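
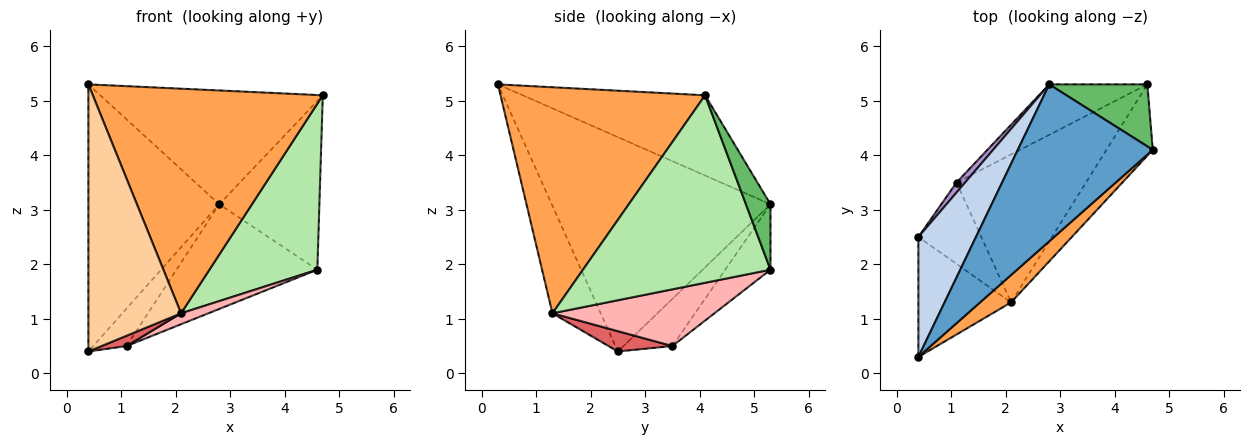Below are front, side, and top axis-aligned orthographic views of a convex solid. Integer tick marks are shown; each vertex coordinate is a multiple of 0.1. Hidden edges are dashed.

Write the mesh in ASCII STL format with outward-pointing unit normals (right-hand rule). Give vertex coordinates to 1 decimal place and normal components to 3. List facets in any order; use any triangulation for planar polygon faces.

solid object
 facet normal -0.434 0.529 0.729
  outer loop
   vertex 2.8 5.3 3.1
   vertex 0.4 0.3 5.3
   vertex 4.7 4.1 5.1
  endloop
 endfacet
 facet normal -0.836 0.500 0.225
  outer loop
   vertex 0.4 2.5 0.4
   vertex 0.4 0.3 5.3
   vertex 2.8 5.3 3.1
  endloop
 endfacet
 facet normal 0.662 -0.744 0.091
  outer loop
   vertex 2.1 1.3 1.1
   vertex 4.7 4.1 5.1
   vertex 0.4 0.3 5.3
  endloop
 endfacet
 facet normal -0.429 -0.824 -0.370
  outer loop
   vertex 2.1 1.3 1.1
   vertex 0.4 0.3 5.3
   vertex 0.4 2.5 0.4
  endloop
 endfacet
 facet normal 0.224 0.915 0.336
  outer loop
   vertex 4.6 5.3 1.9
   vertex 2.8 5.3 3.1
   vertex 4.7 4.1 5.1
  endloop
 endfacet
 facet normal 0.847 -0.488 -0.209
  outer loop
   vertex 4.6 5.3 1.9
   vertex 4.7 4.1 5.1
   vertex 2.1 1.3 1.1
  endloop
 endfacet
 facet normal 0.305 -0.119 -0.945
  outer loop
   vertex 1.1 3.5 0.5
   vertex 2.1 1.3 1.1
   vertex 0.4 2.5 0.4
  endloop
 endfacet
 facet normal 0.400 -0.067 -0.914
  outer loop
   vertex 1.1 3.5 0.5
   vertex 4.6 5.3 1.9
   vertex 2.1 1.3 1.1
  endloop
 endfacet
 facet normal -0.817 0.557 0.149
  outer loop
   vertex 1.1 3.5 0.5
   vertex 0.4 2.5 0.4
   vertex 2.8 5.3 3.1
  endloop
 endfacet
 facet normal -0.278 0.865 -0.417
  outer loop
   vertex 1.1 3.5 0.5
   vertex 2.8 5.3 3.1
   vertex 4.6 5.3 1.9
  endloop
 endfacet
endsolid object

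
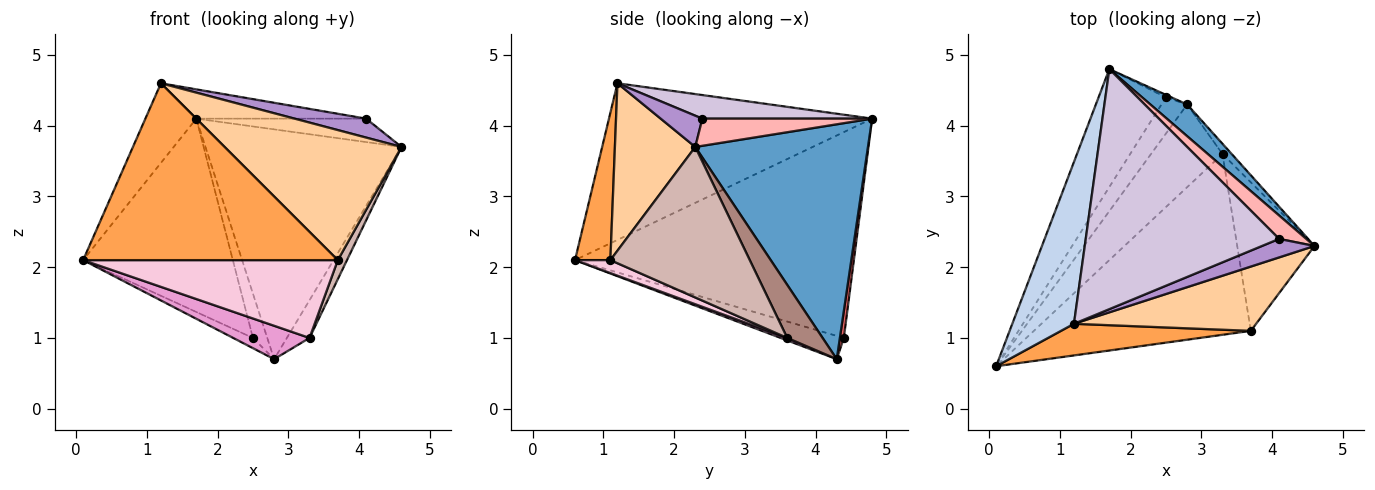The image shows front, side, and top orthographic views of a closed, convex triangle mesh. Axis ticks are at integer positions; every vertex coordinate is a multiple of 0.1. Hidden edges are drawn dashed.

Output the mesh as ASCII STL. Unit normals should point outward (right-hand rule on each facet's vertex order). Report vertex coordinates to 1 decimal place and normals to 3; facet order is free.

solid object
 facet normal 0.658 0.746 0.103
  outer loop
   vertex 2.8 4.3 0.7
   vertex 1.7 4.8 4.1
   vertex 4.6 2.3 3.7
  endloop
 endfacet
 facet normal -0.916 0.177 0.360
  outer loop
   vertex 1.2 1.2 4.6
   vertex 1.7 4.8 4.1
   vertex 0.1 0.6 2.1
  endloop
 endfacet
 facet normal 0.135 -0.975 0.174
  outer loop
   vertex 3.7 1.1 2.1
   vertex 1.2 1.2 4.6
   vertex 0.1 0.6 2.1
  endloop
 endfacet
 facet normal 0.377 -0.830 0.410
  outer loop
   vertex 3.7 1.1 2.1
   vertex 4.6 2.3 3.7
   vertex 1.2 1.2 4.6
  endloop
 endfacet
 facet normal -0.847 0.454 -0.277
  outer loop
   vertex 2.5 4.4 1.0
   vertex 0.1 0.6 2.1
   vertex 1.7 4.8 4.1
  endloop
 endfacet
 facet normal -0.657 0.205 -0.725
  outer loop
   vertex 2.5 4.4 1.0
   vertex 2.8 4.3 0.7
   vertex 0.1 0.6 2.1
  endloop
 endfacet
 facet normal 0.265 0.963 -0.056
  outer loop
   vertex 2.5 4.4 1.0
   vertex 1.7 4.8 4.1
   vertex 2.8 4.3 0.7
  endloop
 endfacet
 facet normal 0.577 0.577 0.577
  outer loop
   vertex 4.1 2.4 4.1
   vertex 4.6 2.3 3.7
   vertex 1.7 4.8 4.1
  endloop
 endfacet
 facet normal 0.384 -0.660 0.645
  outer loop
   vertex 4.1 2.4 4.1
   vertex 1.2 1.2 4.6
   vertex 4.6 2.3 3.7
  endloop
 endfacet
 facet normal 0.120 0.120 0.985
  outer loop
   vertex 4.1 2.4 4.1
   vertex 1.7 4.8 4.1
   vertex 1.2 1.2 4.6
  endloop
 endfacet
 facet normal 0.833 0.533 -0.144
  outer loop
   vertex 3.3 3.6 1.0
   vertex 2.8 4.3 0.7
   vertex 4.6 2.3 3.7
  endloop
 endfacet
 facet normal 0.888 -0.058 -0.456
  outer loop
   vertex 3.3 3.6 1.0
   vertex 4.6 2.3 3.7
   vertex 3.7 1.1 2.1
  endloop
 endfacet
 facet normal 0.032 -0.374 -0.927
  outer loop
   vertex 3.3 3.6 1.0
   vertex 0.1 0.6 2.1
   vertex 2.8 4.3 0.7
  endloop
 endfacet
 facet normal 0.055 -0.395 -0.917
  outer loop
   vertex 3.3 3.6 1.0
   vertex 3.7 1.1 2.1
   vertex 0.1 0.6 2.1
  endloop
 endfacet
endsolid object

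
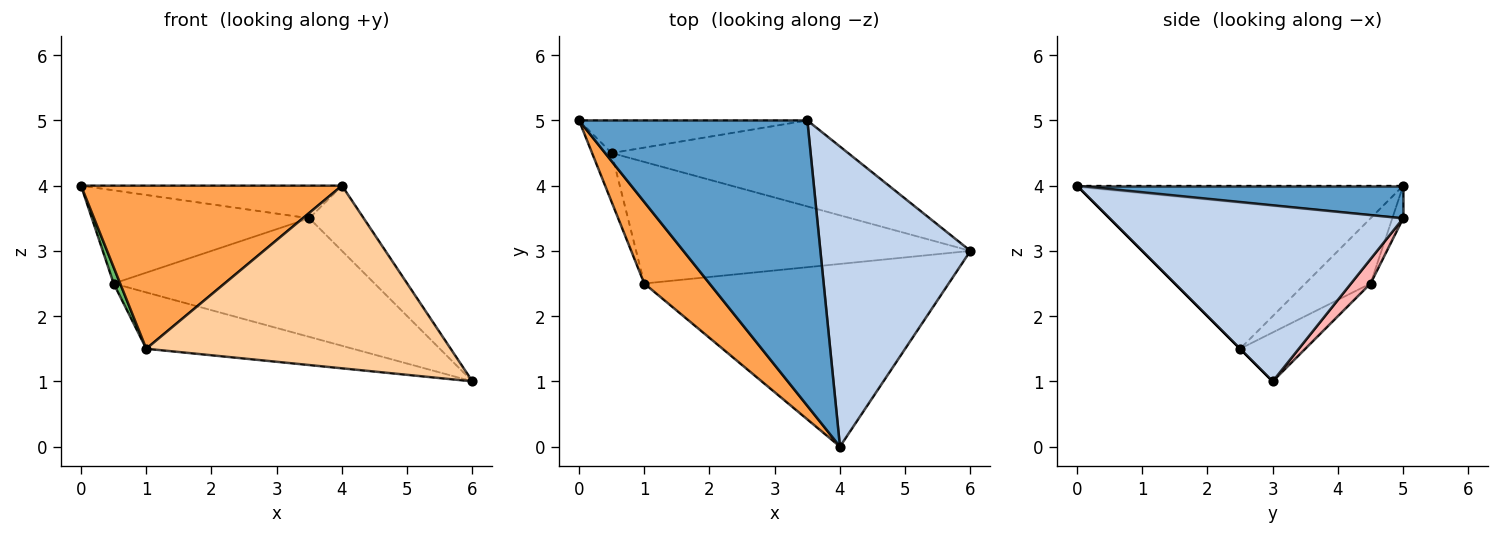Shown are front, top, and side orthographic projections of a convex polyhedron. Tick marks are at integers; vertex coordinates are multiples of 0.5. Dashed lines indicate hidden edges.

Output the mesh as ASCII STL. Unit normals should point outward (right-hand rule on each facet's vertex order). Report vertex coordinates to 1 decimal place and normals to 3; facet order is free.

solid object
 facet normal 0.141 0.112 0.984
  outer loop
   vertex 3.5 5.0 3.5
   vertex 0.0 5.0 4.0
   vertex 4.0 0.0 4.0
  endloop
 endfacet
 facet normal 0.754 0.140 0.642
  outer loop
   vertex 3.5 5.0 3.5
   vertex 4.0 0.0 4.0
   vertex 6.0 3.0 1.0
  endloop
 endfacet
 facet normal -0.745 -0.596 0.298
  outer loop
   vertex 1.0 2.5 1.5
   vertex 4.0 0.0 4.0
   vertex 0.0 5.0 4.0
  endloop
 endfacet
 facet normal 0.000 -0.707 -0.707
  outer loop
   vertex 1.0 2.5 1.5
   vertex 6.0 3.0 1.0
   vertex 4.0 0.0 4.0
  endloop
 endfacet
 facet normal -0.953 -0.095 -0.286
  outer loop
   vertex 0.5 4.5 2.5
   vertex 1.0 2.5 1.5
   vertex 0.0 5.0 4.0
  endloop
 endfacet
 facet normal -0.132 0.417 -0.899
  outer loop
   vertex 0.5 4.5 2.5
   vertex 6.0 3.0 1.0
   vertex 1.0 2.5 1.5
  endloop
 endfacet
 facet normal -0.047 0.943 -0.330
  outer loop
   vertex 0.5 4.5 2.5
   vertex 0.0 5.0 4.0
   vertex 3.5 5.0 3.5
  endloop
 endfacet
 facet normal 0.061 0.808 -0.586
  outer loop
   vertex 0.5 4.5 2.5
   vertex 3.5 5.0 3.5
   vertex 6.0 3.0 1.0
  endloop
 endfacet
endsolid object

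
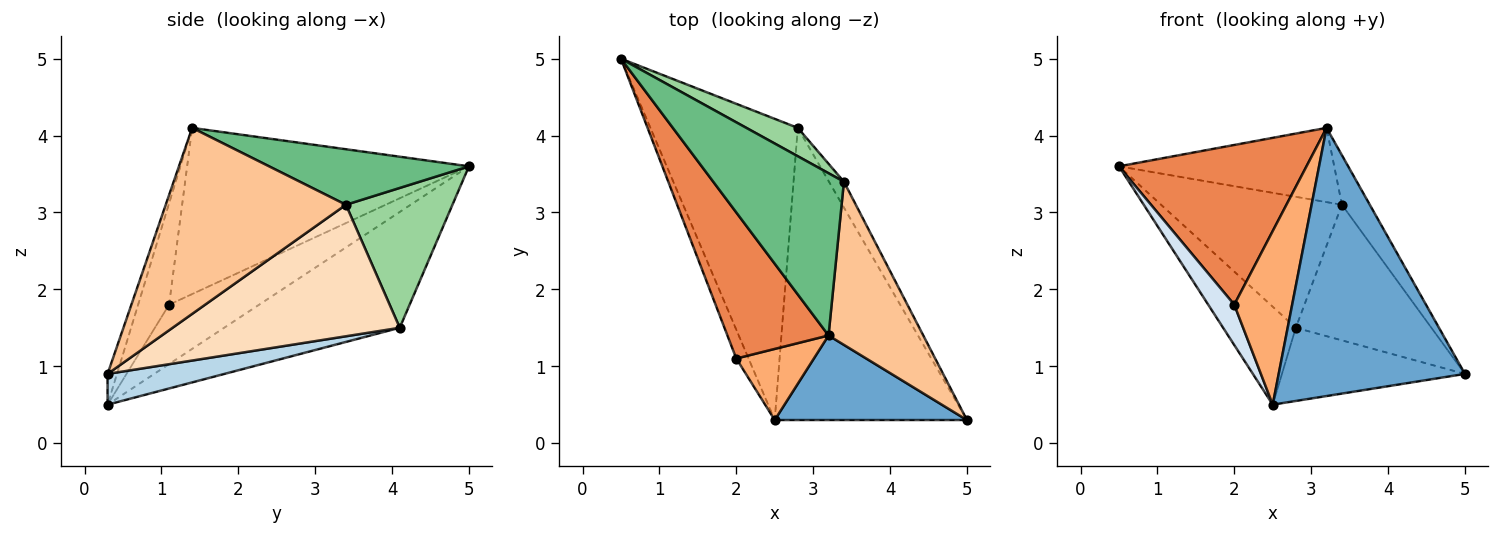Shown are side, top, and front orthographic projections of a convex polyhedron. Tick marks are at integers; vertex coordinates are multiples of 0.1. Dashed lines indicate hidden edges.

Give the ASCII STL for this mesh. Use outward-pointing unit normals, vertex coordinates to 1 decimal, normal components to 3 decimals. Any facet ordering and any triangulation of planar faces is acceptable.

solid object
 facet normal -0.048 -0.953 0.300
  outer loop
   vertex 3.2 1.4 4.1
   vertex 2.5 0.3 0.5
   vertex 5.0 0.3 0.9
  endloop
 endfacet
 facet normal -0.599 0.248 -0.762
  outer loop
   vertex 2.8 4.1 1.5
   vertex 2.5 0.3 0.5
   vertex 0.5 5.0 3.6
  endloop
 endfacet
 facet normal 0.153 0.240 -0.959
  outer loop
   vertex 2.8 4.1 1.5
   vertex 5.0 0.3 0.9
   vertex 2.5 0.3 0.5
  endloop
 endfacet
 facet normal -0.942 -0.273 -0.195
  outer loop
   vertex 2.0 1.1 1.8
   vertex 0.5 5.0 3.6
   vertex 2.5 0.3 0.5
  endloop
 endfacet
 facet normal -0.743 -0.494 0.452
  outer loop
   vertex 2.0 1.1 1.8
   vertex 3.2 1.4 4.1
   vertex 0.5 5.0 3.6
  endloop
 endfacet
 facet normal -0.444 -0.829 0.340
  outer loop
   vertex 2.0 1.1 1.8
   vertex 2.5 0.3 0.5
   vertex 3.2 1.4 4.1
  endloop
 endfacet
 facet normal 0.883 0.137 0.450
  outer loop
   vertex 3.4 3.4 3.1
   vertex 3.2 1.4 4.1
   vertex 5.0 0.3 0.9
  endloop
 endfacet
 facet normal 0.855 0.510 -0.097
  outer loop
   vertex 3.4 3.4 3.1
   vertex 5.0 0.3 0.9
   vertex 2.8 4.1 1.5
  endloop
 endfacet
 facet normal 0.360 0.388 0.848
  outer loop
   vertex 3.4 3.4 3.1
   vertex 0.5 5.0 3.6
   vertex 3.2 1.4 4.1
  endloop
 endfacet
 facet normal 0.499 0.847 0.183
  outer loop
   vertex 3.4 3.4 3.1
   vertex 2.8 4.1 1.5
   vertex 0.5 5.0 3.6
  endloop
 endfacet
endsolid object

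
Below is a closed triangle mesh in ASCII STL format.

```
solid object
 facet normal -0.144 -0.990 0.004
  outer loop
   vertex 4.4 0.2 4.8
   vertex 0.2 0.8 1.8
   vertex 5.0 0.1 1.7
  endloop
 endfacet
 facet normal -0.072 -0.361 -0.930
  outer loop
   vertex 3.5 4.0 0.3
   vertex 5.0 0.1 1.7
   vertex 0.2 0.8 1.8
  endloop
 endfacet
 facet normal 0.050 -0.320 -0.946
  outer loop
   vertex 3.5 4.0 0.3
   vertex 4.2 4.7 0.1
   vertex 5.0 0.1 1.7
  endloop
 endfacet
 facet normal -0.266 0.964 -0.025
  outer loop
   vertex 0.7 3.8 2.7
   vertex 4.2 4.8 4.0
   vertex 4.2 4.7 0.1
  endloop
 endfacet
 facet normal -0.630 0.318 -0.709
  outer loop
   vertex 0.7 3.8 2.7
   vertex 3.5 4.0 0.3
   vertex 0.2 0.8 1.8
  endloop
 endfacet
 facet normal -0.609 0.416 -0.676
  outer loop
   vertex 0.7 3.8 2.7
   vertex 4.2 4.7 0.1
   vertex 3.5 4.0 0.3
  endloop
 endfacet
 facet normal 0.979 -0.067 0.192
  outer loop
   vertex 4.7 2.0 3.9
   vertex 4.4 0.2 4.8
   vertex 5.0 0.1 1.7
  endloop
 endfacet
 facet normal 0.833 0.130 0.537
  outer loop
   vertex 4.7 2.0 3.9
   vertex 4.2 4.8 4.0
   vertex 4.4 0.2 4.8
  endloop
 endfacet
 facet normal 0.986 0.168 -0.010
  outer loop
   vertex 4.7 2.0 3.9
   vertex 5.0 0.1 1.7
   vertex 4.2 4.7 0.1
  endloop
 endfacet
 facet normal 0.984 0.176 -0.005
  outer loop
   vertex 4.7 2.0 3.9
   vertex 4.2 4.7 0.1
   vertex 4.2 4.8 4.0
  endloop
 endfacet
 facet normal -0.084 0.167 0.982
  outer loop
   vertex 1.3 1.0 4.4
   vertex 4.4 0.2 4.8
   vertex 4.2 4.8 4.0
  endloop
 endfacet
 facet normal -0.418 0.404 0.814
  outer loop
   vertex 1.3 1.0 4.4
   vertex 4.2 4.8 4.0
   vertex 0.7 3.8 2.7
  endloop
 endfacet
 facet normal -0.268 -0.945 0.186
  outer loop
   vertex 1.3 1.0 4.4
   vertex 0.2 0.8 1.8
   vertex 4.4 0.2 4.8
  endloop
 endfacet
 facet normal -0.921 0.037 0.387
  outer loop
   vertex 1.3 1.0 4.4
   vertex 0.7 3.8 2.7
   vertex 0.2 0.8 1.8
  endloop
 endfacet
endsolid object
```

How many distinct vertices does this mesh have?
9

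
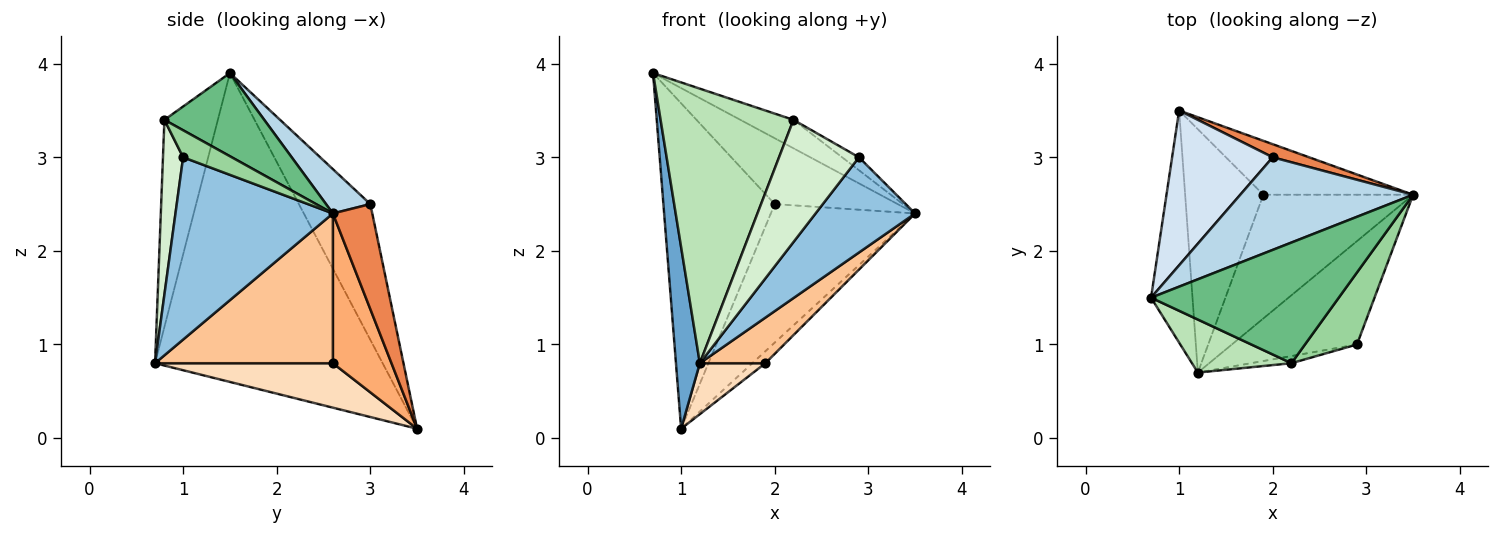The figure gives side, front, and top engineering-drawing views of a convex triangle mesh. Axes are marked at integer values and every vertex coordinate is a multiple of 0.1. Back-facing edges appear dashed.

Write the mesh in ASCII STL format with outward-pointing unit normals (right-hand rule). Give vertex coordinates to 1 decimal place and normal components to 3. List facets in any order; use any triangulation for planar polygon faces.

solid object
 facet normal -0.986 -0.103 -0.132
  outer loop
   vertex 1.2 0.7 0.8
   vertex 0.7 1.5 3.9
   vertex 1.0 3.5 0.1
  endloop
 endfacet
 facet normal 0.731 -0.462 -0.502
  outer loop
   vertex 2.9 1.0 3.0
   vertex 1.2 0.7 0.8
   vertex 3.5 2.6 2.4
  endloop
 endfacet
 facet normal 0.204 0.567 0.798
  outer loop
   vertex 2.0 3.0 2.5
   vertex 0.7 1.5 3.9
   vertex 3.5 2.6 2.4
  endloop
 endfacet
 facet normal -0.501 0.781 0.372
  outer loop
   vertex 2.0 3.0 2.5
   vertex 1.0 3.5 0.1
   vertex 0.7 1.5 3.9
  endloop
 endfacet
 facet normal 0.262 0.961 0.091
  outer loop
   vertex 2.0 3.0 2.5
   vertex 3.5 2.6 2.4
   vertex 1.0 3.5 0.1
  endloop
 endfacet
 facet normal 0.699 0.155 -0.699
  outer loop
   vertex 1.9 2.6 0.8
   vertex 1.0 3.5 0.1
   vertex 3.5 2.6 2.4
  endloop
 endfacet
 facet normal 0.684 -0.252 -0.684
  outer loop
   vertex 1.9 2.6 0.8
   vertex 3.5 2.6 2.4
   vertex 1.2 0.7 0.8
  endloop
 endfacet
 facet normal 0.486 -0.179 -0.855
  outer loop
   vertex 1.9 2.6 0.8
   vertex 1.2 0.7 0.8
   vertex 1.0 3.5 0.1
  endloop
 endfacet
 facet normal 0.396 0.210 0.894
  outer loop
   vertex 2.2 0.8 3.4
   vertex 3.5 2.6 2.4
   vertex 0.7 1.5 3.9
  endloop
 endfacet
 facet normal 0.456 0.158 0.876
  outer loop
   vertex 2.2 0.8 3.4
   vertex 2.9 1.0 3.0
   vertex 3.5 2.6 2.4
  endloop
 endfacet
 facet normal -0.367 -0.913 0.176
  outer loop
   vertex 2.2 0.8 3.4
   vertex 0.7 1.5 3.9
   vertex 1.2 0.7 0.8
  endloop
 endfacet
 facet normal 0.244 -0.968 -0.057
  outer loop
   vertex 2.2 0.8 3.4
   vertex 1.2 0.7 0.8
   vertex 2.9 1.0 3.0
  endloop
 endfacet
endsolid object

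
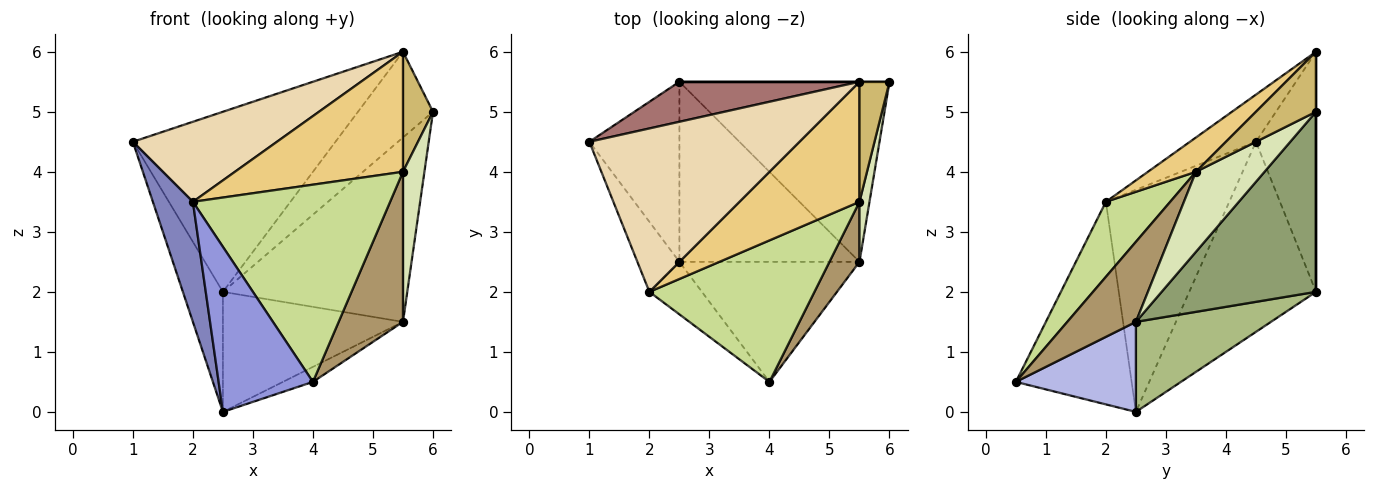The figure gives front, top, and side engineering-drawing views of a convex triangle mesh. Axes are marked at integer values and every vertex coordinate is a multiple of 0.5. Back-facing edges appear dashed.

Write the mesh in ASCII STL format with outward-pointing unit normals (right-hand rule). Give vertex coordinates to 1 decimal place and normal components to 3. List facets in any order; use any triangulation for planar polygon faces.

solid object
 facet normal -0.869 0.274 -0.412
  outer loop
   vertex 2.5 5.5 2.0
   vertex 2.5 2.5 0.0
   vertex 1.0 4.5 4.5
  endloop
 endfacet
 facet normal -0.936 -0.304 -0.177
  outer loop
   vertex 2.0 2.0 3.5
   vertex 1.0 4.5 4.5
   vertex 2.5 2.5 0.0
  endloop
 endfacet
 facet normal -0.760 -0.619 -0.197
  outer loop
   vertex 2.0 2.0 3.5
   vertex 2.5 2.5 0.0
   vertex 4.0 0.5 0.5
  endloop
 endfacet
 facet normal 0.444 0.111 -0.889
  outer loop
   vertex 5.5 2.5 1.5
   vertex 4.0 0.5 0.5
   vertex 2.5 2.5 0.0
  endloop
 endfacet
 facet normal 0.514 0.614 -0.599
  outer loop
   vertex 5.5 2.5 1.5
   vertex 2.5 5.5 2.0
   vertex 6.0 5.5 5.0
  endloop
 endfacet
 facet normal 0.384 0.512 -0.768
  outer loop
   vertex 5.5 2.5 1.5
   vertex 2.5 2.5 0.0
   vertex 2.5 5.5 2.0
  endloop
 endfacet
 facet normal 0.256 -0.785 0.563
  outer loop
   vertex 5.5 3.5 4.0
   vertex 2.0 2.0 3.5
   vertex 4.0 0.5 0.5
  endloop
 endfacet
 facet normal 0.948 -0.296 0.118
  outer loop
   vertex 5.5 3.5 4.0
   vertex 5.5 2.5 1.5
   vertex 6.0 5.5 5.0
  endloop
 endfacet
 facet normal 0.704 -0.660 0.264
  outer loop
   vertex 5.5 3.5 4.0
   vertex 4.0 0.5 0.5
   vertex 5.5 2.5 1.5
  endloop
 endfacet
 facet normal 0.816 -0.408 0.408
  outer loop
   vertex 5.5 5.5 6.0
   vertex 5.5 3.5 4.0
   vertex 6.0 5.5 5.0
  endloop
 endfacet
 facet normal 0.198 -0.693 0.693
  outer loop
   vertex 5.5 5.5 6.0
   vertex 2.0 2.0 3.5
   vertex 5.5 3.5 4.0
  endloop
 endfacet
 facet normal -0.198 -0.431 0.880
  outer loop
   vertex 5.5 5.5 6.0
   vertex 1.0 4.5 4.5
   vertex 2.0 2.0 3.5
  endloop
 endfacet
 facet normal -0.278 0.938 0.208
  outer loop
   vertex 5.5 5.5 6.0
   vertex 2.5 5.5 2.0
   vertex 1.0 4.5 4.5
  endloop
 endfacet
 facet normal 0.000 1.000 0.000
  outer loop
   vertex 5.5 5.5 6.0
   vertex 6.0 5.5 5.0
   vertex 2.5 5.5 2.0
  endloop
 endfacet
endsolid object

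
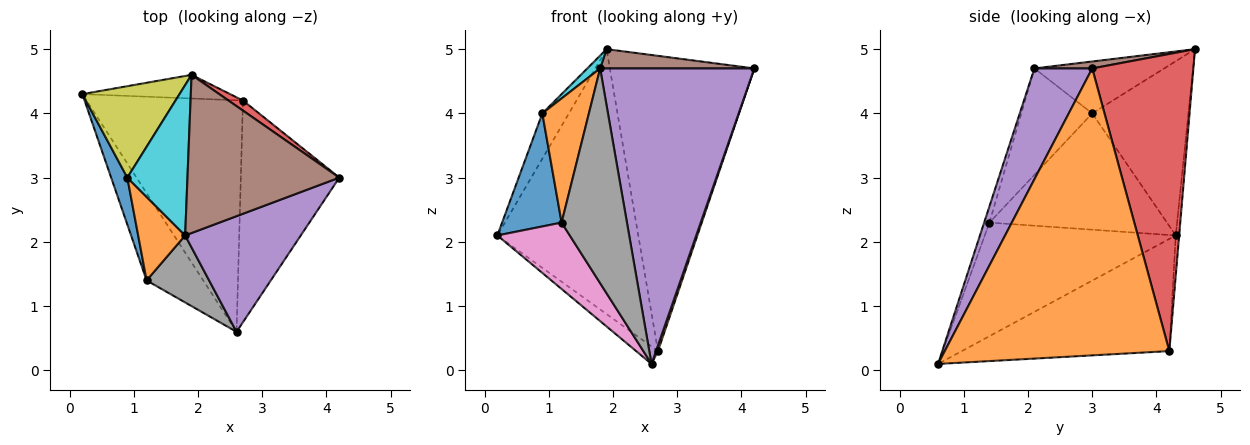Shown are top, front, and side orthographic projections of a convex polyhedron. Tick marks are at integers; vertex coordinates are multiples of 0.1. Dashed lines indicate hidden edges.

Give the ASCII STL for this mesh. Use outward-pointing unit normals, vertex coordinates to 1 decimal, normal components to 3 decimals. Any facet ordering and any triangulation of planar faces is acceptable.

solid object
 facet normal -0.582 0.061 -0.811
  outer loop
   vertex 2.7 4.2 0.3
   vertex 2.6 0.6 0.1
   vertex 0.2 4.3 2.1
  endloop
 endfacet
 facet normal 0.946 -0.008 -0.325
  outer loop
   vertex 2.7 4.2 0.3
   vertex 4.2 3.0 4.7
   vertex 2.6 0.6 0.1
  endloop
 endfacet
 facet normal -0.024 0.996 -0.089
  outer loop
   vertex 2.7 4.2 0.3
   vertex 0.2 4.3 2.1
   vertex 1.9 4.6 5.0
  endloop
 endfacet
 facet normal 0.573 0.819 0.028
  outer loop
   vertex 2.7 4.2 0.3
   vertex 1.9 4.6 5.0
   vertex 4.2 3.0 4.7
  endloop
 endfacet
 facet normal 0.330 -0.879 0.344
  outer loop
   vertex 1.8 2.1 4.7
   vertex 2.6 0.6 0.1
   vertex 4.2 3.0 4.7
  endloop
 endfacet
 facet normal 0.045 -0.121 0.992
  outer loop
   vertex 1.8 2.1 4.7
   vertex 4.2 3.0 4.7
   vertex 1.9 4.6 5.0
  endloop
 endfacet
 facet normal -0.847 -0.321 -0.422
  outer loop
   vertex 1.2 1.4 2.3
   vertex 0.2 4.3 2.1
   vertex 2.6 0.6 0.1
  endloop
 endfacet
 facet normal -0.077 -0.952 0.297
  outer loop
   vertex 1.2 1.4 2.3
   vertex 2.6 0.6 0.1
   vertex 1.8 2.1 4.7
  endloop
 endfacet
 facet normal -0.849 0.235 0.473
  outer loop
   vertex 0.9 3.0 4.0
   vertex 1.9 4.6 5.0
   vertex 0.2 4.3 2.1
  endloop
 endfacet
 facet normal -0.652 -0.065 0.755
  outer loop
   vertex 0.9 3.0 4.0
   vertex 1.8 2.1 4.7
   vertex 1.9 4.6 5.0
  endloop
 endfacet
 facet normal -0.940 -0.315 0.131
  outer loop
   vertex 0.9 3.0 4.0
   vertex 0.2 4.3 2.1
   vertex 1.2 1.4 2.3
  endloop
 endfacet
 facet normal -0.784 -0.515 0.346
  outer loop
   vertex 0.9 3.0 4.0
   vertex 1.2 1.4 2.3
   vertex 1.8 2.1 4.7
  endloop
 endfacet
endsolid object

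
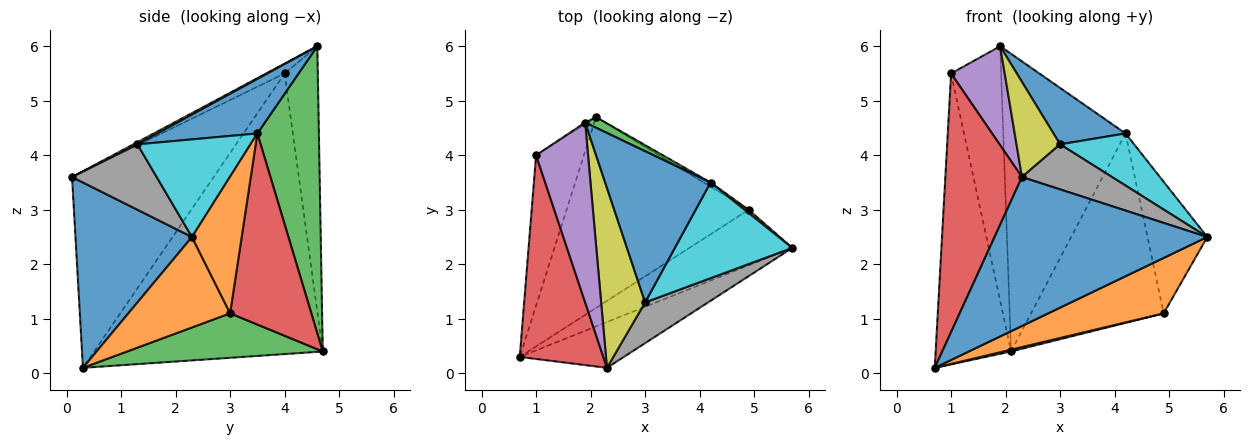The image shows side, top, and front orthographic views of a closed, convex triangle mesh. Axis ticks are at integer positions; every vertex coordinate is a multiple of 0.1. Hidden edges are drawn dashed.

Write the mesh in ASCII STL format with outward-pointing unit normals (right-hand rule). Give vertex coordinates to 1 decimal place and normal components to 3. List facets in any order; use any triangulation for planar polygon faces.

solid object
 facet normal 0.464 -0.847 -0.260
  outer loop
   vertex 2.3 0.1 3.6
   vertex 0.7 0.3 0.1
   vertex 5.7 2.3 2.5
  endloop
 endfacet
 facet normal 0.528 -0.599 -0.602
  outer loop
   vertex 4.9 3.0 1.1
   vertex 5.7 2.3 2.5
   vertex 0.7 0.3 0.1
  endloop
 endfacet
 facet normal 0.237 -0.009 -0.971
  outer loop
   vertex 4.9 3.0 1.1
   vertex 0.7 0.3 0.1
   vertex 2.1 4.7 0.4
  endloop
 endfacet
 facet normal -0.824 -0.446 0.351
  outer loop
   vertex 1.0 4.0 5.5
   vertex 0.7 0.3 0.1
   vertex 2.3 0.1 3.6
  endloop
 endfacet
 facet normal -0.163 -0.476 0.864
  outer loop
   vertex 1.0 4.0 5.5
   vertex 2.3 0.1 3.6
   vertex 1.9 4.6 6.0
  endloop
 endfacet
 facet normal -0.937 0.309 -0.160
  outer loop
   vertex 1.0 4.0 5.5
   vertex 2.1 4.7 0.4
   vertex 0.7 0.3 0.1
  endloop
 endfacet
 facet normal -0.553 0.833 -0.005
  outer loop
   vertex 1.0 4.0 5.5
   vertex 1.9 4.6 6.0
   vertex 2.1 4.7 0.4
  endloop
 endfacet
 facet normal 0.572 -0.609 0.550
  outer loop
   vertex 3.0 1.3 4.2
   vertex 2.3 0.1 3.6
   vertex 5.7 2.3 2.5
  endloop
 endfacet
 facet normal 0.044 -0.467 0.883
  outer loop
   vertex 3.0 1.3 4.2
   vertex 1.9 4.6 6.0
   vertex 2.3 0.1 3.6
  endloop
 endfacet
 facet normal 0.590 -0.386 0.709
  outer loop
   vertex 4.2 3.5 4.4
   vertex 3.0 1.3 4.2
   vertex 5.7 2.3 2.5
  endloop
 endfacet
 facet normal 0.436 -0.315 0.843
  outer loop
   vertex 4.2 3.5 4.4
   vertex 1.9 4.6 6.0
   vertex 3.0 1.3 4.2
  endloop
 endfacet
 facet normal 0.639 0.769 0.019
  outer loop
   vertex 4.2 3.5 4.4
   vertex 5.7 2.3 2.5
   vertex 4.9 3.0 1.1
  endloop
 endfacet
 facet normal 0.449 0.893 0.032
  outer loop
   vertex 4.2 3.5 4.4
   vertex 2.1 4.7 0.4
   vertex 1.9 4.6 6.0
  endloop
 endfacet
 facet normal 0.522 0.853 -0.018
  outer loop
   vertex 4.2 3.5 4.4
   vertex 4.9 3.0 1.1
   vertex 2.1 4.7 0.4
  endloop
 endfacet
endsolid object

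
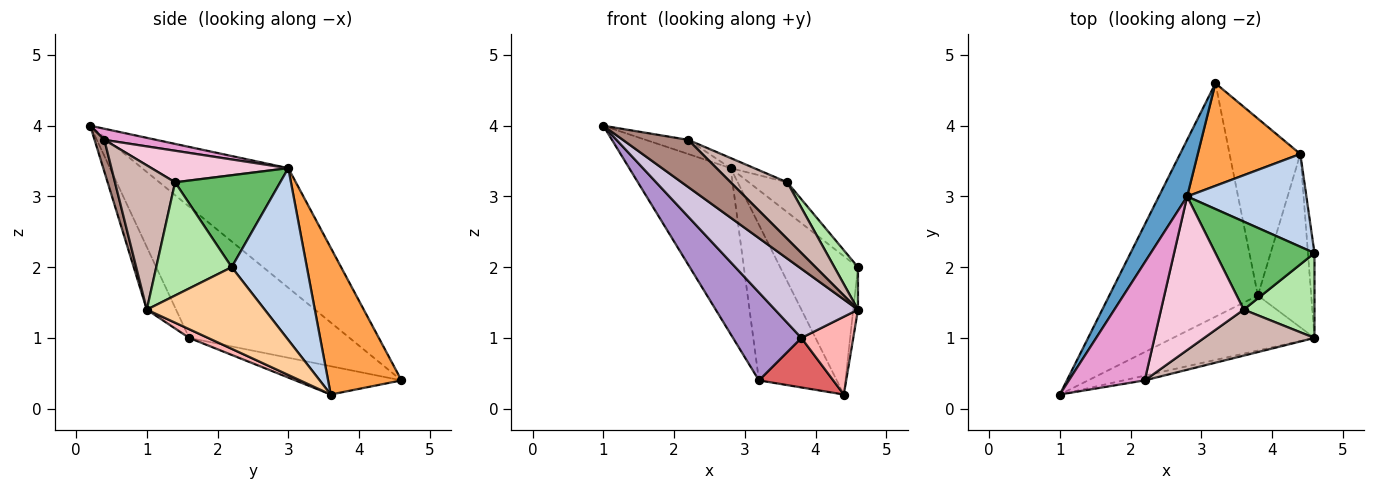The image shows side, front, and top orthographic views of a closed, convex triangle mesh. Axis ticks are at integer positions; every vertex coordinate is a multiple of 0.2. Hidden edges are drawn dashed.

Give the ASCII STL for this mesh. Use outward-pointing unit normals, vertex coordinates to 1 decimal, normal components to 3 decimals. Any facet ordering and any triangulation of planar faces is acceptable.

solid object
 facet normal -0.807 0.559 0.191
  outer loop
   vertex 2.8 3.0 3.4
   vertex 3.2 4.6 0.4
   vertex 1.0 0.2 4.0
  endloop
 endfacet
 facet normal 0.626 0.648 0.434
  outer loop
   vertex 2.8 3.0 3.4
   vertex 4.6 2.2 2.0
   vertex 4.4 3.6 0.2
  endloop
 endfacet
 facet normal 0.619 0.656 0.432
  outer loop
   vertex 2.8 3.0 3.4
   vertex 4.4 3.6 0.2
   vertex 3.2 4.6 0.4
  endloop
 endfacet
 facet normal 0.996 0.040 -0.080
  outer loop
   vertex 4.6 1.0 1.4
   vertex 4.4 3.6 0.2
   vertex 4.6 2.2 2.0
  endloop
 endfacet
 facet normal 0.660 0.241 0.711
  outer loop
   vertex 3.6 1.4 3.2
   vertex 4.6 2.2 2.0
   vertex 2.8 3.0 3.4
  endloop
 endfacet
 facet normal 0.820 -0.256 0.512
  outer loop
   vertex 3.6 1.4 3.2
   vertex 4.6 1.0 1.4
   vertex 4.6 2.2 2.0
  endloop
 endfacet
 facet normal -0.359 -0.252 -0.899
  outer loop
   vertex 3.8 1.6 1.0
   vertex 3.2 4.6 0.4
   vertex 4.4 3.6 0.2
  endloop
 endfacet
 facet normal 0.147 -0.405 -0.902
  outer loop
   vertex 3.8 1.6 1.0
   vertex 4.4 3.6 0.2
   vertex 4.6 1.0 1.4
  endloop
 endfacet
 facet normal -0.637 -0.272 -0.721
  outer loop
   vertex 3.8 1.6 1.0
   vertex 1.0 0.2 4.0
   vertex 3.2 4.6 0.4
  endloop
 endfacet
 facet normal -0.266 -0.754 -0.600
  outer loop
   vertex 3.8 1.6 1.0
   vertex 4.6 1.0 1.4
   vertex 1.0 0.2 4.0
  endloop
 endfacet
 facet normal 0.148 -0.984 -0.098
  outer loop
   vertex 2.2 0.4 3.8
   vertex 1.0 0.2 4.0
   vertex 4.6 1.0 1.4
  endloop
 endfacet
 facet normal 0.636 -0.599 0.487
  outer loop
   vertex 2.2 0.4 3.8
   vertex 4.6 1.0 1.4
   vertex 3.6 1.4 3.2
  endloop
 endfacet
 facet normal 0.144 0.118 0.983
  outer loop
   vertex 2.2 0.4 3.8
   vertex 2.8 3.0 3.4
   vertex 1.0 0.2 4.0
  endloop
 endfacet
 facet normal 0.356 0.061 0.933
  outer loop
   vertex 2.2 0.4 3.8
   vertex 3.6 1.4 3.2
   vertex 2.8 3.0 3.4
  endloop
 endfacet
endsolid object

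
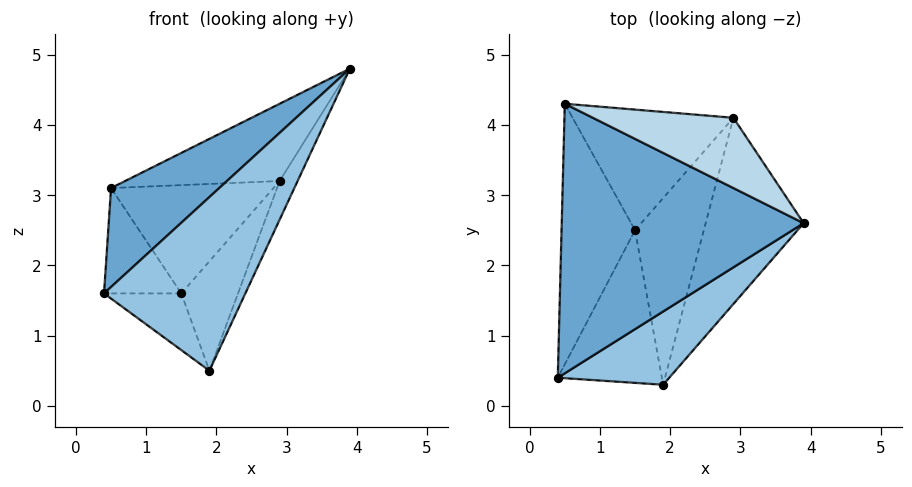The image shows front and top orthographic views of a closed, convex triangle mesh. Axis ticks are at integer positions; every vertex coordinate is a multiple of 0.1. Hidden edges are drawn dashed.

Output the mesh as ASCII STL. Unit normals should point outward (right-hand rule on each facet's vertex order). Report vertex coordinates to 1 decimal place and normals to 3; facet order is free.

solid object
 facet normal -0.540 -0.290 0.790
  outer loop
   vertex 0.5 4.3 3.1
   vertex 0.4 0.4 1.6
   vertex 3.9 2.6 4.8
  endloop
 endfacet
 facet normal 0.218 -0.899 0.379
  outer loop
   vertex 1.9 0.3 0.5
   vertex 3.9 2.6 4.8
   vertex 0.4 0.4 1.6
  endloop
 endfacet
 facet normal 0.034 0.740 0.672
  outer loop
   vertex 2.9 4.1 3.2
   vertex 0.5 4.3 3.1
   vertex 3.9 2.6 4.8
  endloop
 endfacet
 facet normal 0.882 0.096 -0.461
  outer loop
   vertex 2.9 4.1 3.2
   vertex 3.9 2.6 4.8
   vertex 1.9 0.3 0.5
  endloop
 endfacet
 facet normal -0.582 0.305 -0.754
  outer loop
   vertex 1.5 2.5 1.6
   vertex 0.4 0.4 1.6
   vertex 0.5 4.3 3.1
  endloop
 endfacet
 facet normal -0.553 0.290 -0.781
  outer loop
   vertex 1.5 2.5 1.6
   vertex 1.9 0.3 0.5
   vertex 0.4 0.4 1.6
  endloop
 endfacet
 facet normal 0.086 0.666 -0.741
  outer loop
   vertex 1.5 2.5 1.6
   vertex 0.5 4.3 3.1
   vertex 2.9 4.1 3.2
  endloop
 endfacet
 facet normal 0.378 0.468 -0.799
  outer loop
   vertex 1.5 2.5 1.6
   vertex 2.9 4.1 3.2
   vertex 1.9 0.3 0.5
  endloop
 endfacet
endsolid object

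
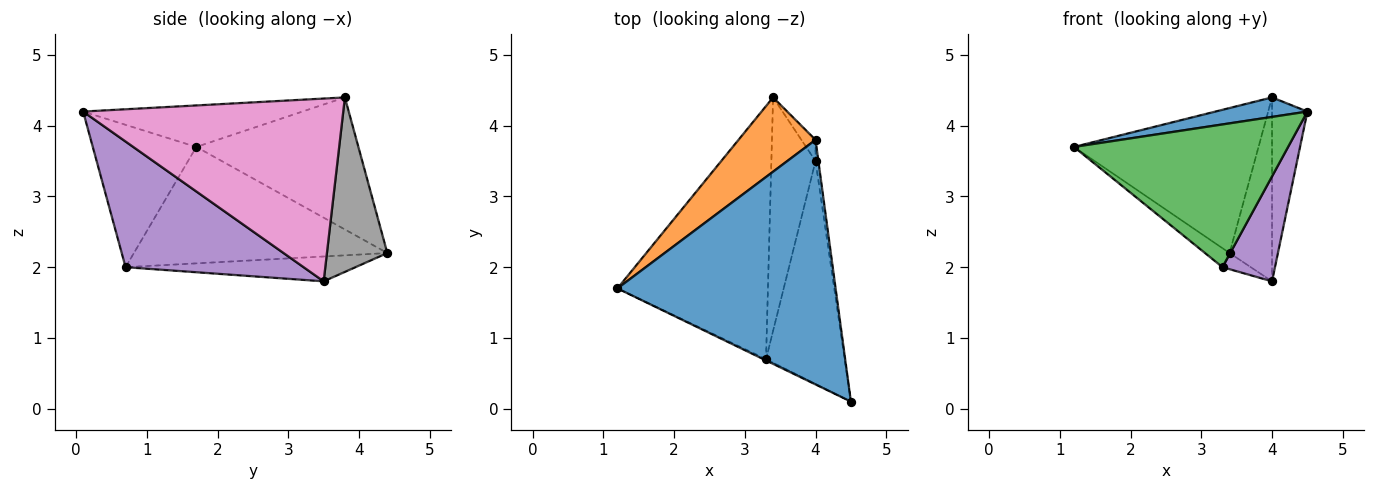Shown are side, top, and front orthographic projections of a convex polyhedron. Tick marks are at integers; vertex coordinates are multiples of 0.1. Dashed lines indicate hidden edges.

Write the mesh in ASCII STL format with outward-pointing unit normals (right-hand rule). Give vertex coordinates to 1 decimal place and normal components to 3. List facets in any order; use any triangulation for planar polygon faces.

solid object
 facet normal -0.186 -0.078 0.979
  outer loop
   vertex 4.0 3.8 4.4
   vertex 1.2 1.7 3.7
   vertex 4.5 0.1 4.2
  endloop
 endfacet
 facet normal -0.616 0.701 0.359
  outer loop
   vertex 4.0 3.8 4.4
   vertex 3.4 4.4 2.2
   vertex 1.2 1.7 3.7
  endloop
 endfacet
 facet normal -0.435 -0.900 -0.008
  outer loop
   vertex 3.3 0.7 2.0
   vertex 4.5 0.1 4.2
   vertex 1.2 1.7 3.7
  endloop
 endfacet
 facet normal -0.611 0.059 -0.789
  outer loop
   vertex 3.3 0.7 2.0
   vertex 1.2 1.7 3.7
   vertex 3.4 4.4 2.2
  endloop
 endfacet
 facet normal 0.822 -0.242 -0.515
  outer loop
   vertex 4.0 3.5 1.8
   vertex 4.5 0.1 4.2
   vertex 3.3 0.7 2.0
  endloop
 endfacet
 facet normal -0.490 0.060 -0.870
  outer loop
   vertex 4.0 3.5 1.8
   vertex 3.3 0.7 2.0
   vertex 3.4 4.4 2.2
  endloop
 endfacet
 facet normal 0.991 0.135 -0.016
  outer loop
   vertex 4.0 3.5 1.8
   vertex 4.0 3.8 4.4
   vertex 4.5 0.1 4.2
  endloop
 endfacet
 facet normal 0.816 0.574 -0.066
  outer loop
   vertex 4.0 3.5 1.8
   vertex 3.4 4.4 2.2
   vertex 4.0 3.8 4.4
  endloop
 endfacet
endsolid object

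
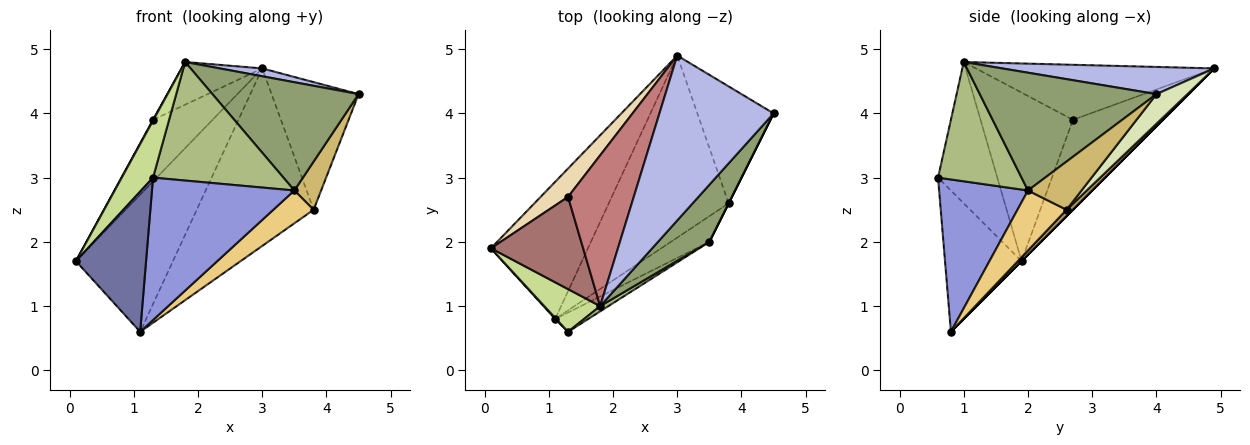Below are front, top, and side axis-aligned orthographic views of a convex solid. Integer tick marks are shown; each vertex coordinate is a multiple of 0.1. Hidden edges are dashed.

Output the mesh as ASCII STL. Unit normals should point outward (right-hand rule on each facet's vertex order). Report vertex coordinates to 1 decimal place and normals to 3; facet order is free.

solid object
 facet normal -0.737 -0.675 0.005
  outer loop
   vertex 1.1 0.8 0.6
   vertex 1.3 0.6 3.0
   vertex 0.1 1.9 1.7
  endloop
 endfacet
 facet normal 0.000 0.707 -0.707
  outer loop
   vertex 3.0 4.9 4.7
   vertex 1.1 0.8 0.6
   vertex 0.1 1.9 1.7
  endloop
 endfacet
 facet normal 0.526 -0.843 -0.114
  outer loop
   vertex 3.5 2.0 2.8
   vertex 1.3 0.6 3.0
   vertex 1.1 0.8 0.6
  endloop
 endfacet
 facet normal 0.231 -0.046 0.972
  outer loop
   vertex 1.8 1.0 4.8
   vertex 4.5 4.0 4.3
   vertex 3.0 4.9 4.7
  endloop
 endfacet
 facet normal 0.730 -0.604 0.319
  outer loop
   vertex 1.8 1.0 4.8
   vertex 3.5 2.0 2.8
   vertex 4.5 4.0 4.3
  endloop
 endfacet
 facet normal 0.539 -0.842 0.037
  outer loop
   vertex 1.8 1.0 4.8
   vertex 1.3 0.6 3.0
   vertex 3.5 2.0 2.8
  endloop
 endfacet
 facet normal -0.835 -0.441 0.330
  outer loop
   vertex 1.8 1.0 4.8
   vertex 0.1 1.9 1.7
   vertex 1.3 0.6 3.0
  endloop
 endfacet
 facet normal 0.254 0.713 -0.653
  outer loop
   vertex 3.8 2.6 2.5
   vertex 3.0 4.9 4.7
   vertex 4.5 4.0 4.3
  endloop
 endfacet
 facet normal 0.038 0.698 -0.715
  outer loop
   vertex 3.8 2.6 2.5
   vertex 1.1 0.8 0.6
   vertex 3.0 4.9 4.7
  endloop
 endfacet
 facet normal 0.894 -0.447 0.000
  outer loop
   vertex 3.8 2.6 2.5
   vertex 4.5 4.0 4.3
   vertex 3.5 2.0 2.8
  endloop
 endfacet
 facet normal 0.692 -0.568 -0.445
  outer loop
   vertex 3.8 2.6 2.5
   vertex 3.5 2.0 2.8
   vertex 1.1 0.8 0.6
  endloop
 endfacet
 facet normal -0.808 0.535 0.246
  outer loop
   vertex 1.3 2.7 3.9
   vertex 3.0 4.9 4.7
   vertex 0.1 1.9 1.7
  endloop
 endfacet
 facet normal -0.877 -0.004 0.480
  outer loop
   vertex 1.3 2.7 3.9
   vertex 0.1 1.9 1.7
   vertex 1.8 1.0 4.8
  endloop
 endfacet
 facet normal -0.627 0.212 0.749
  outer loop
   vertex 1.3 2.7 3.9
   vertex 1.8 1.0 4.8
   vertex 3.0 4.9 4.7
  endloop
 endfacet
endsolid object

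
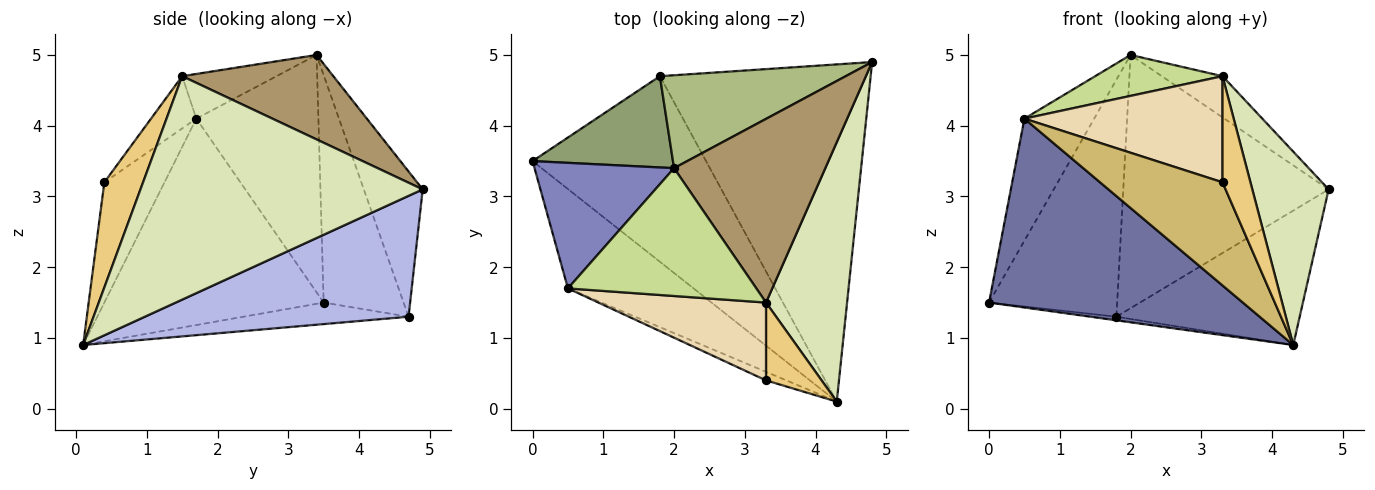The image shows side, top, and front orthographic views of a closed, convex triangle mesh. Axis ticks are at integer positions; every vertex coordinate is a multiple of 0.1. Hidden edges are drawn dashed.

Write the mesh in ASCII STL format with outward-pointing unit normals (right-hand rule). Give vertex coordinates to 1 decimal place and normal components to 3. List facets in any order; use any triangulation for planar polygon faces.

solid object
 facet normal -0.607 -0.703 -0.370
  outer loop
   vertex 0.5 1.7 4.1
   vertex 0.0 3.5 1.5
   vertex 4.3 0.1 0.9
  endloop
 endfacet
 facet normal -0.773 0.442 0.455
  outer loop
   vertex 0.5 1.7 4.1
   vertex 2.0 3.4 5.0
   vertex 0.0 3.5 1.5
  endloop
 endfacet
 facet normal -0.123 0.019 -0.992
  outer loop
   vertex 1.8 4.7 1.3
   vertex 4.3 0.1 0.9
   vertex 0.0 3.5 1.5
  endloop
 endfacet
 facet normal 0.470 0.327 -0.820
  outer loop
   vertex 1.8 4.7 1.3
   vertex 4.8 4.9 3.1
   vertex 4.3 0.1 0.9
  endloop
 endfacet
 facet normal -0.503 0.806 0.311
  outer loop
   vertex 1.8 4.7 1.3
   vertex 0.0 3.5 1.5
   vertex 2.0 3.4 5.0
  endloop
 endfacet
 facet normal -0.260 0.907 0.333
  outer loop
   vertex 1.8 4.7 1.3
   vertex 2.0 3.4 5.0
   vertex 4.8 4.9 3.1
  endloop
 endfacet
 facet normal -0.220 -0.297 0.929
  outer loop
   vertex 3.3 1.5 4.7
   vertex 2.0 3.4 5.0
   vertex 0.5 1.7 4.1
  endloop
 endfacet
 facet normal 0.911 -0.246 0.331
  outer loop
   vertex 3.3 1.5 4.7
   vertex 4.3 0.1 0.9
   vertex 4.8 4.9 3.1
  endloop
 endfacet
 facet normal 0.478 0.192 0.857
  outer loop
   vertex 3.3 1.5 4.7
   vertex 4.8 4.9 3.1
   vertex 2.0 3.4 5.0
  endloop
 endfacet
 facet normal -0.440 -0.895 -0.074
  outer loop
   vertex 3.3 0.4 3.2
   vertex 0.5 1.7 4.1
   vertex 4.3 0.1 0.9
  endloop
 endfacet
 facet normal 0.745 -0.538 0.394
  outer loop
   vertex 3.3 0.4 3.2
   vertex 4.3 0.1 0.9
   vertex 3.3 1.5 4.7
  endloop
 endfacet
 facet normal -0.181 -0.793 0.582
  outer loop
   vertex 3.3 0.4 3.2
   vertex 3.3 1.5 4.7
   vertex 0.5 1.7 4.1
  endloop
 endfacet
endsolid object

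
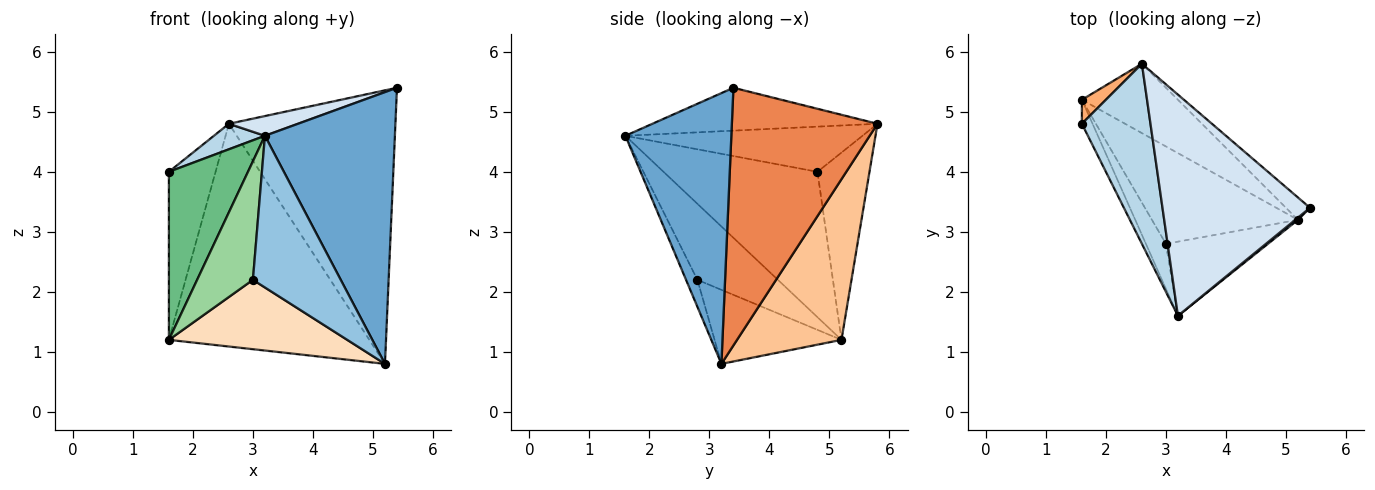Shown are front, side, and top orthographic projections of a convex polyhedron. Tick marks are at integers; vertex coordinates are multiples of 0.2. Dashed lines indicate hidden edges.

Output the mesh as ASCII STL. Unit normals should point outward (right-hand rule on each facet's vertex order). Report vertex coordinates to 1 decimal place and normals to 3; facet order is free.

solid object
 facet normal 0.632 -0.775 0.006
  outer loop
   vertex 5.2 3.2 0.8
   vertex 5.4 3.4 5.4
   vertex 3.2 1.6 4.6
  endloop
 endfacet
 facet normal -0.116 -0.892 -0.436
  outer loop
   vertex 3.0 2.8 2.2
   vertex 5.2 3.2 0.8
   vertex 3.2 1.6 4.6
  endloop
 endfacet
 facet normal -0.546 -0.118 0.829
  outer loop
   vertex 2.6 5.8 4.8
   vertex 1.6 4.8 4.0
   vertex 3.2 1.6 4.6
  endloop
 endfacet
 facet normal -0.278 -0.085 0.957
  outer loop
   vertex 2.6 5.8 4.8
   vertex 3.2 1.6 4.6
   vertex 5.4 3.4 5.4
  endloop
 endfacet
 facet normal 0.657 0.751 -0.061
  outer loop
   vertex 2.6 5.8 4.8
   vertex 5.4 3.4 5.4
   vertex 5.2 3.2 0.8
  endloop
 endfacet
 facet normal -0.741 0.665 0.095
  outer loop
   vertex 1.6 5.2 1.2
   vertex 1.6 4.8 4.0
   vertex 2.6 5.8 4.8
  endloop
 endfacet
 facet normal 0.445 0.855 -0.266
  outer loop
   vertex 1.6 5.2 1.2
   vertex 2.6 5.8 4.8
   vertex 5.2 3.2 0.8
  endloop
 endfacet
 facet normal -0.382 -0.536 -0.753
  outer loop
   vertex 1.6 5.2 1.2
   vertex 5.2 3.2 0.8
   vertex 3.0 2.8 2.2
  endloop
 endfacet
 facet normal -0.888 -0.456 -0.065
  outer loop
   vertex 1.6 5.2 1.2
   vertex 3.2 1.6 4.6
   vertex 1.6 4.8 4.0
  endloop
 endfacet
 facet normal -0.803 -0.557 -0.211
  outer loop
   vertex 1.6 5.2 1.2
   vertex 3.0 2.8 2.2
   vertex 3.2 1.6 4.6
  endloop
 endfacet
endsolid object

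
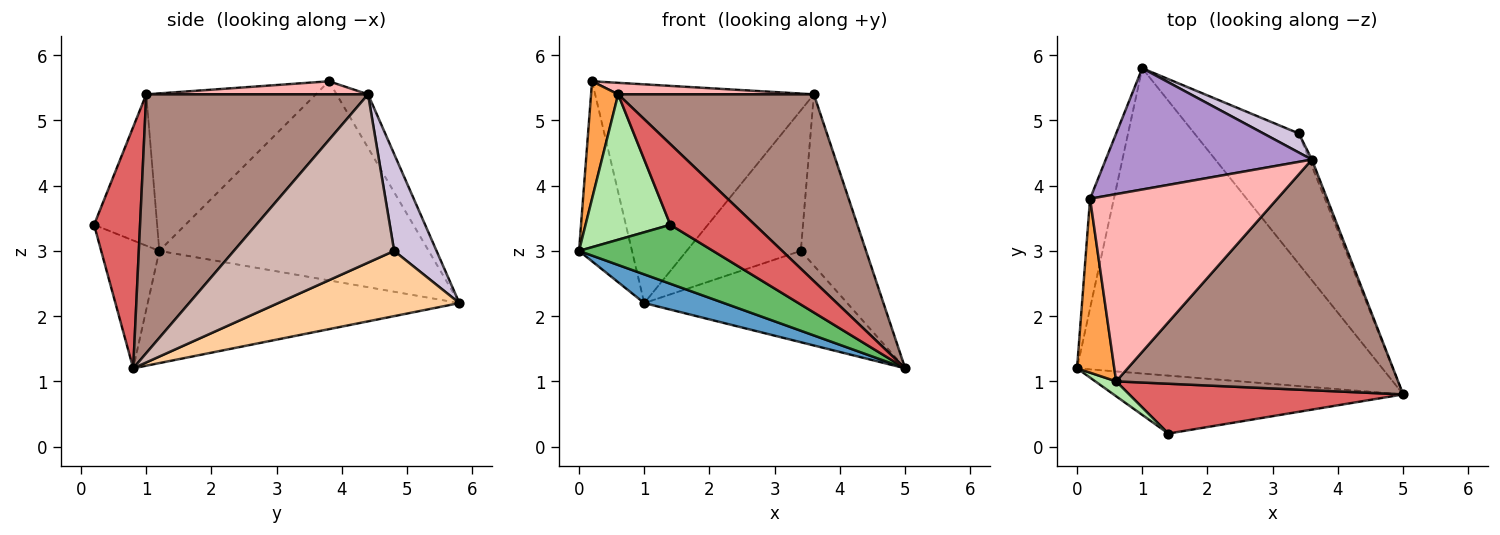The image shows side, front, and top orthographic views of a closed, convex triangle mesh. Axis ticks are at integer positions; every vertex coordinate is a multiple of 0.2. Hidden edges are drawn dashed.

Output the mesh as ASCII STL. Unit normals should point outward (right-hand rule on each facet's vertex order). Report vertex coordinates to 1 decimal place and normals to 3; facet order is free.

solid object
 facet normal -0.344 -0.088 -0.935
  outer loop
   vertex 1.0 5.8 2.2
   vertex 5.0 0.8 1.2
   vertex 0.0 1.2 3.0
  endloop
 endfacet
 facet normal -0.975 0.192 -0.117
  outer loop
   vertex 0.2 3.8 5.6
   vertex 1.0 5.8 2.2
   vertex 0.0 1.2 3.0
  endloop
 endfacet
 facet normal -0.962 -0.154 0.228
  outer loop
   vertex 0.6 1.0 5.4
   vertex 0.2 3.8 5.6
   vertex 0.0 1.2 3.0
  endloop
 endfacet
 facet normal 0.456 0.510 -0.729
  outer loop
   vertex 3.4 4.8 3.0
   vertex 5.0 0.8 1.2
   vertex 1.0 5.8 2.2
  endloop
 endfacet
 facet normal -0.296 -0.682 -0.669
  outer loop
   vertex 1.4 0.2 3.4
   vertex 0.0 1.2 3.0
   vertex 5.0 0.8 1.2
  endloop
 endfacet
 facet normal -0.595 -0.800 0.082
  outer loop
   vertex 1.4 0.2 3.4
   vertex 0.6 1.0 5.4
   vertex 0.0 1.2 3.0
  endloop
 endfacet
 facet normal 0.420 -0.772 0.477
  outer loop
   vertex 1.4 0.2 3.4
   vertex 5.0 0.8 1.2
   vertex 0.6 1.0 5.4
  endloop
 endfacet
 facet normal 0.069 -0.061 0.996
  outer loop
   vertex 3.6 4.4 5.4
   vertex 0.2 3.8 5.6
   vertex 0.6 1.0 5.4
  endloop
 endfacet
 facet normal -0.125 0.868 0.481
  outer loop
   vertex 3.6 4.4 5.4
   vertex 1.0 5.8 2.2
   vertex 0.2 3.8 5.6
  endloop
 endfacet
 facet normal 0.345 0.930 0.126
  outer loop
   vertex 3.6 4.4 5.4
   vertex 3.4 4.8 3.0
   vertex 1.0 5.8 2.2
  endloop
 endfacet
 facet normal 0.581 -0.512 0.633
  outer loop
   vertex 3.6 4.4 5.4
   vertex 0.6 1.0 5.4
   vertex 5.0 0.8 1.2
  endloop
 endfacet
 facet normal 0.926 0.377 -0.014
  outer loop
   vertex 3.6 4.4 5.4
   vertex 5.0 0.8 1.2
   vertex 3.4 4.8 3.0
  endloop
 endfacet
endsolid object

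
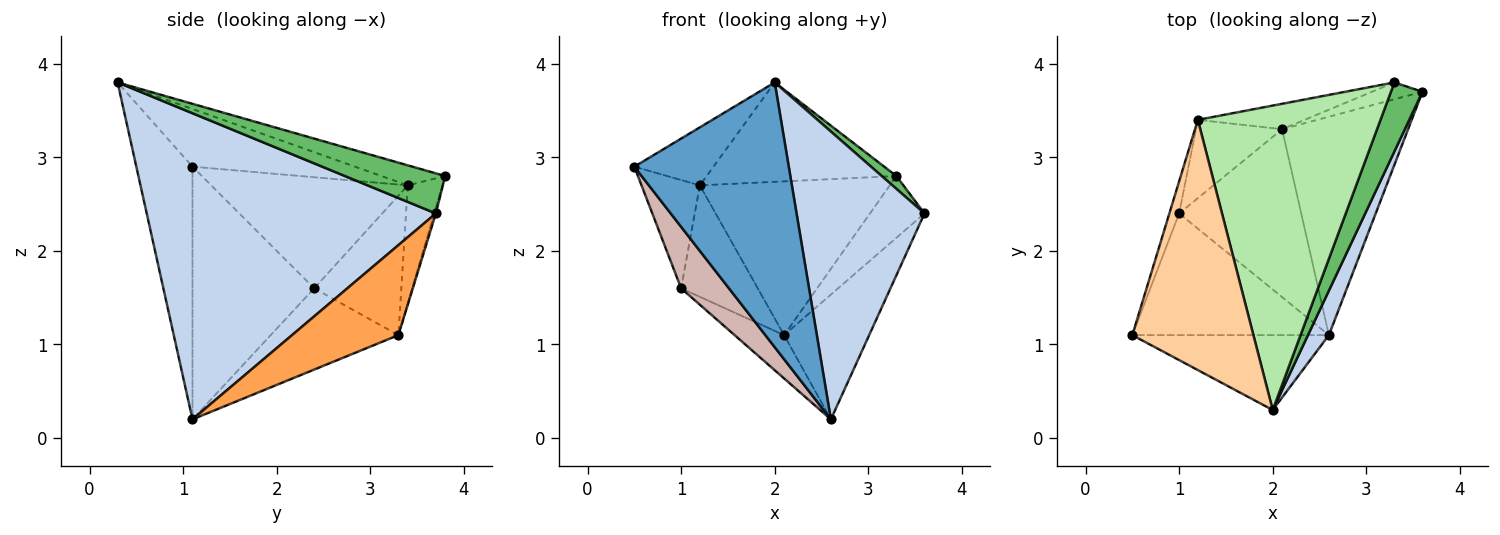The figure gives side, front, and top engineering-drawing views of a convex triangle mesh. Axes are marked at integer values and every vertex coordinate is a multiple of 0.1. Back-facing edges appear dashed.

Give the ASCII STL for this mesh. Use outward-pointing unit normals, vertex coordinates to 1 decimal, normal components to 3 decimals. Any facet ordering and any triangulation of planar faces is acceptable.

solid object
 facet normal -0.330 -0.908 -0.257
  outer loop
   vertex 2.6 1.1 0.2
   vertex 2.0 0.3 3.8
   vertex 0.5 1.1 2.9
  endloop
 endfacet
 facet normal 0.913 -0.404 0.062
  outer loop
   vertex 2.6 1.1 0.2
   vertex 3.6 3.7 2.4
   vertex 2.0 0.3 3.8
  endloop
 endfacet
 facet normal 0.527 0.422 -0.738
  outer loop
   vertex 2.1 3.3 1.1
   vertex 3.6 3.7 2.4
   vertex 2.6 1.1 0.2
  endloop
 endfacet
 facet normal -0.421 0.205 0.884
  outer loop
   vertex 1.2 3.4 2.7
   vertex 0.5 1.1 2.9
   vertex 2.0 0.3 3.8
  endloop
 endfacet
 facet normal 0.781 -0.115 0.614
  outer loop
   vertex 3.3 3.8 2.8
   vertex 2.0 0.3 3.8
   vertex 3.6 3.7 2.4
  endloop
 endfacet
 facet normal -0.104 0.309 0.945
  outer loop
   vertex 3.3 3.8 2.8
   vertex 1.2 3.4 2.7
   vertex 2.0 0.3 3.8
  endloop
 endfacet
 facet normal -0.029 0.964 -0.263
  outer loop
   vertex 3.3 3.8 2.8
   vertex 3.6 3.7 2.4
   vertex 2.1 3.3 1.1
  endloop
 endfacet
 facet normal -0.177 0.971 -0.160
  outer loop
   vertex 3.3 3.8 2.8
   vertex 2.1 3.3 1.1
   vertex 1.2 3.4 2.7
  endloop
 endfacet
 facet normal -0.681 0.599 -0.421
  outer loop
   vertex 1.0 2.4 1.6
   vertex 1.2 3.4 2.7
   vertex 2.1 3.3 1.1
  endloop
 endfacet
 facet normal -0.542 0.210 -0.814
  outer loop
   vertex 1.0 2.4 1.6
   vertex 2.1 3.3 1.1
   vertex 2.6 1.1 0.2
  endloop
 endfacet
 facet normal -0.955 0.283 -0.084
  outer loop
   vertex 1.0 2.4 1.6
   vertex 0.5 1.1 2.9
   vertex 1.2 3.4 2.7
  endloop
 endfacet
 facet normal -0.754 -0.296 -0.586
  outer loop
   vertex 1.0 2.4 1.6
   vertex 2.6 1.1 0.2
   vertex 0.5 1.1 2.9
  endloop
 endfacet
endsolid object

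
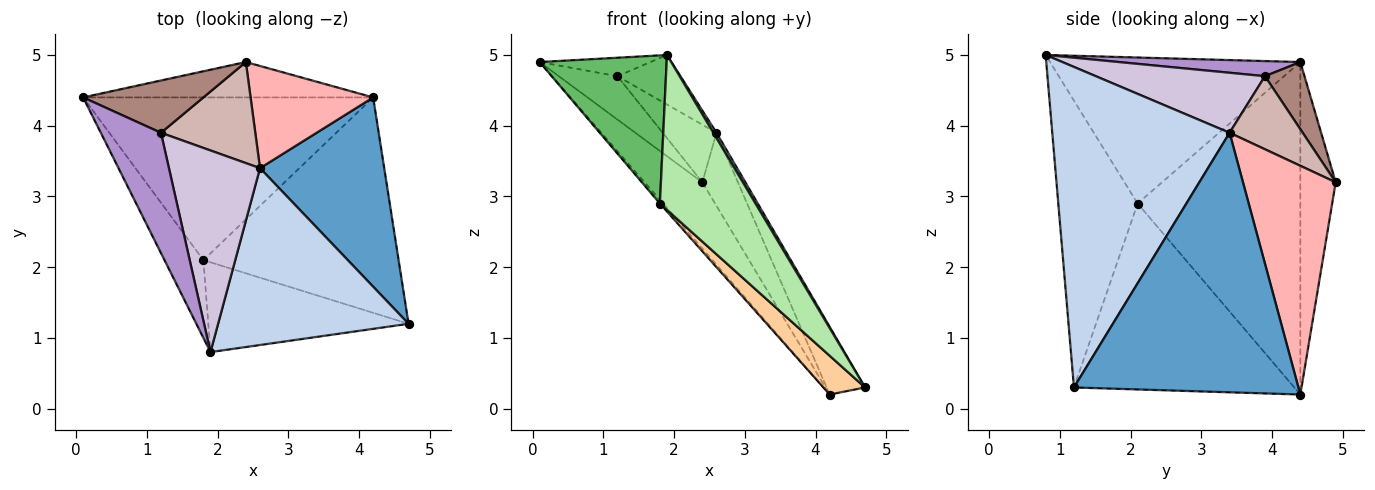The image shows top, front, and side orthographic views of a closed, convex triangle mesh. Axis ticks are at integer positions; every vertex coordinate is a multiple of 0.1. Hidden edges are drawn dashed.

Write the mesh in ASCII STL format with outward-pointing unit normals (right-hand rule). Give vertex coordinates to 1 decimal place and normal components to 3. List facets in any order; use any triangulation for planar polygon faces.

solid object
 facet normal 0.891 0.153 0.427
  outer loop
   vertex 2.6 3.4 3.9
   vertex 4.7 1.2 0.3
   vertex 4.2 4.4 0.2
  endloop
 endfacet
 facet normal 0.860 -0.015 0.511
  outer loop
   vertex 2.6 3.4 3.9
   vertex 1.9 0.8 5.0
   vertex 4.7 1.2 0.3
  endloop
 endfacet
 facet normal -0.753 0.015 -0.657
  outer loop
   vertex 1.8 2.1 2.9
   vertex 0.1 4.4 4.9
   vertex 4.2 4.4 0.2
  endloop
 endfacet
 facet normal -0.684 -0.129 -0.718
  outer loop
   vertex 1.8 2.1 2.9
   vertex 4.2 4.4 0.2
   vertex 4.7 1.2 0.3
  endloop
 endfacet
 facet normal -0.868 -0.440 -0.231
  outer loop
   vertex 1.8 2.1 2.9
   vertex 1.9 0.8 5.0
   vertex 0.1 4.4 4.9
  endloop
 endfacet
 facet normal -0.583 -0.703 -0.407
  outer loop
   vertex 1.8 2.1 2.9
   vertex 4.7 1.2 0.3
   vertex 1.9 0.8 5.0
  endloop
 endfacet
 facet normal -0.475 0.776 -0.414
  outer loop
   vertex 2.4 4.9 3.2
   vertex 4.2 4.4 0.2
   vertex 0.1 4.4 4.9
  endloop
 endfacet
 facet normal 0.835 0.320 0.448
  outer loop
   vertex 2.4 4.9 3.2
   vertex 2.6 3.4 3.9
   vertex 4.2 4.4 0.2
  endloop
 endfacet
 facet normal 0.241 0.147 0.959
  outer loop
   vertex 1.2 3.9 4.7
   vertex 0.1 4.4 4.9
   vertex 1.9 0.8 5.0
  endloop
 endfacet
 facet normal 0.539 0.201 0.818
  outer loop
   vertex 1.2 3.9 4.7
   vertex 1.9 0.8 5.0
   vertex 2.6 3.4 3.9
  endloop
 endfacet
 facet normal 0.395 0.586 0.707
  outer loop
   vertex 1.2 3.9 4.7
   vertex 2.4 4.9 3.2
   vertex 0.1 4.4 4.9
  endloop
 endfacet
 facet normal 0.559 0.411 0.721
  outer loop
   vertex 1.2 3.9 4.7
   vertex 2.6 3.4 3.9
   vertex 2.4 4.9 3.2
  endloop
 endfacet
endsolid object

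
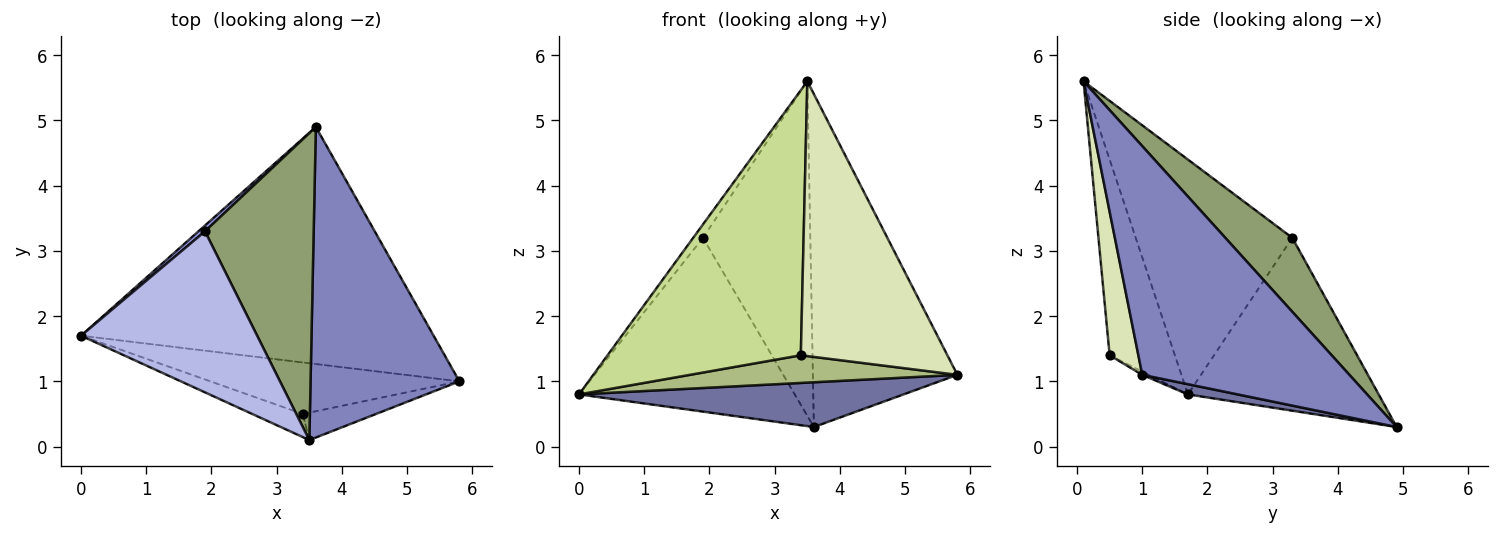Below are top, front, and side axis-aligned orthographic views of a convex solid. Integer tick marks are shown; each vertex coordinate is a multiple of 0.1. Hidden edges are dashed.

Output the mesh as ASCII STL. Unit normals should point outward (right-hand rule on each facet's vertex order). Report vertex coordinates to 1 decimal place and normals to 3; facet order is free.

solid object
 facet normal 0.028 -0.185 -0.982
  outer loop
   vertex 3.6 4.9 0.3
   vertex 5.8 1.0 1.1
   vertex 0.0 1.7 0.8
  endloop
 endfacet
 facet normal 0.724 0.505 0.471
  outer loop
   vertex 3.5 0.1 5.6
   vertex 5.8 1.0 1.1
   vertex 3.6 4.9 0.3
  endloop
 endfacet
 facet normal -0.662 0.749 0.025
  outer loop
   vertex 1.9 3.3 3.2
   vertex 3.6 4.9 0.3
   vertex 0.0 1.7 0.8
  endloop
 endfacet
 facet normal -0.799 0.050 0.599
  outer loop
   vertex 1.9 3.3 3.2
   vertex 0.0 1.7 0.8
   vertex 3.5 0.1 5.6
  endloop
 endfacet
 facet normal 0.418 0.670 0.614
  outer loop
   vertex 1.9 3.3 3.2
   vertex 3.5 0.1 5.6
   vertex 3.6 4.9 0.3
  endloop
 endfacet
 facet normal -0.012 -0.473 -0.881
  outer loop
   vertex 3.4 0.5 1.4
   vertex 0.0 1.7 0.8
   vertex 5.8 1.0 1.1
  endloop
 endfacet
 facet normal -0.319 -0.944 -0.082
  outer loop
   vertex 3.4 0.5 1.4
   vertex 3.5 0.1 5.6
   vertex 0.0 1.7 0.8
  endloop
 endfacet
 facet normal 0.191 -0.977 -0.098
  outer loop
   vertex 3.4 0.5 1.4
   vertex 5.8 1.0 1.1
   vertex 3.5 0.1 5.6
  endloop
 endfacet
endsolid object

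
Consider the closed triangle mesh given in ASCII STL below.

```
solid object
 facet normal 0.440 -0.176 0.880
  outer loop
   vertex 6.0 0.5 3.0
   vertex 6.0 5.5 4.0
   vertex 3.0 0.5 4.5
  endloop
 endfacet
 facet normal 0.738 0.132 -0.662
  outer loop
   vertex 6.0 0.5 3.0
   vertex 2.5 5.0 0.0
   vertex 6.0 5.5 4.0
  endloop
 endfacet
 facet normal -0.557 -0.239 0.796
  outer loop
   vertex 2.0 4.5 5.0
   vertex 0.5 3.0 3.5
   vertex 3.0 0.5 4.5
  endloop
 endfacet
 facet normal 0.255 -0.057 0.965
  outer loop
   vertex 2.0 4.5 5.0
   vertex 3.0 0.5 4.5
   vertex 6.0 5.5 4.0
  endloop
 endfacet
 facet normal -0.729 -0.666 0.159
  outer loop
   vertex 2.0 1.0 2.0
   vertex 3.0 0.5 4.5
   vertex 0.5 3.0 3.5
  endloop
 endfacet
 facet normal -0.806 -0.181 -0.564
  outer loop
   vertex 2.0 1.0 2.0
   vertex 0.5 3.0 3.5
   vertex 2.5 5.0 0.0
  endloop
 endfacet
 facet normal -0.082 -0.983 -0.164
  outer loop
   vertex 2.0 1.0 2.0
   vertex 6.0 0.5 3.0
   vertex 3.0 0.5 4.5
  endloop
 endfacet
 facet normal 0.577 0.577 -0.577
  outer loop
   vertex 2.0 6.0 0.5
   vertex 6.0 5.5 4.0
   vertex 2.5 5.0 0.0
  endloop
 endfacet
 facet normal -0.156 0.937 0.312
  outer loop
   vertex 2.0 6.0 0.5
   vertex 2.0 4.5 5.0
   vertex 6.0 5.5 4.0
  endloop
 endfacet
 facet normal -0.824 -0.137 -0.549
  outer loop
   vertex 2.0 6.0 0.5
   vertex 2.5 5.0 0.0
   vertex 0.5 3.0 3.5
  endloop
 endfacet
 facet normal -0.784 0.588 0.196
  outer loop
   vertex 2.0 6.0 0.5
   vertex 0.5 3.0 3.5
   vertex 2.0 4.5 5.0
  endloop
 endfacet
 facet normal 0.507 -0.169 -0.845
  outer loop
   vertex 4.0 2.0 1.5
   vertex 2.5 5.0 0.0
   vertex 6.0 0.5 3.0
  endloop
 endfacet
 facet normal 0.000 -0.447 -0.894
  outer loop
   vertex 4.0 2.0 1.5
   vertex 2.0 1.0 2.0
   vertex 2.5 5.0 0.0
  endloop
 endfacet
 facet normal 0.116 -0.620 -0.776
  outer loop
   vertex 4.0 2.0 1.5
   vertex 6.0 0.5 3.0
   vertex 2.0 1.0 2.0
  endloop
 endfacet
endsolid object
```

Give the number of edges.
21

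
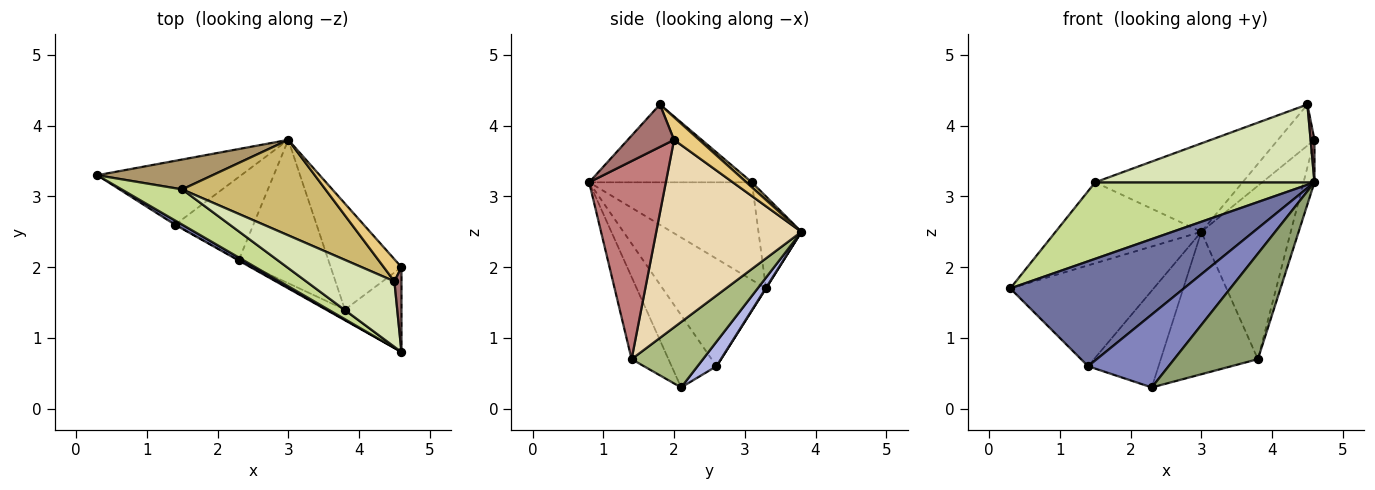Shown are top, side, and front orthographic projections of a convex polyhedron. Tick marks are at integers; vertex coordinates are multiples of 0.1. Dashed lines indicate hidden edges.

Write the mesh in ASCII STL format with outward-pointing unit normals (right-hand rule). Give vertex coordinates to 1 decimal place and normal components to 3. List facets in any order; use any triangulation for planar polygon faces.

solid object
 facet normal -0.511 -0.859 0.035
  outer loop
   vertex 1.4 2.6 0.6
   vertex 4.6 0.8 3.2
   vertex 0.3 3.3 1.7
  endloop
 endfacet
 facet normal -0.487 -0.873 -0.005
  outer loop
   vertex 1.4 2.6 0.6
   vertex 2.3 2.1 0.3
   vertex 4.6 0.8 3.2
  endloop
 endfacet
 facet normal 0.002 0.845 -0.535
  outer loop
   vertex 1.4 2.6 0.6
   vertex 0.3 3.3 1.7
   vertex 3.0 3.8 2.5
  endloop
 endfacet
 facet normal 0.200 0.743 -0.638
  outer loop
   vertex 1.4 2.6 0.6
   vertex 3.0 3.8 2.5
   vertex 2.3 2.1 0.3
  endloop
 endfacet
 facet normal -0.401 -0.911 -0.090
  outer loop
   vertex 3.8 1.4 0.7
   vertex 4.6 0.8 3.2
   vertex 2.3 2.1 0.3
  endloop
 endfacet
 facet normal 0.460 0.626 -0.630
  outer loop
   vertex 3.8 1.4 0.7
   vertex 2.3 2.1 0.3
   vertex 3.0 3.8 2.5
  endloop
 endfacet
 facet normal -0.559 -0.753 0.347
  outer loop
   vertex 1.5 3.1 3.2
   vertex 0.3 3.3 1.7
   vertex 4.6 0.8 3.2
  endloop
 endfacet
 facet normal -0.494 -0.665 0.560
  outer loop
   vertex 1.5 3.1 3.2
   vertex 4.6 0.8 3.2
   vertex 4.5 1.8 4.3
  endloop
 endfacet
 facet normal -0.266 0.904 0.334
  outer loop
   vertex 1.5 3.1 3.2
   vertex 3.0 3.8 2.5
   vertex 0.3 3.3 1.7
  endloop
 endfacet
 facet normal 0.025 0.679 0.734
  outer loop
   vertex 1.5 3.1 3.2
   vertex 4.5 1.8 4.3
   vertex 3.0 3.8 2.5
  endloop
 endfacet
 facet normal 0.518 0.753 0.405
  outer loop
   vertex 4.6 2.0 3.8
   vertex 3.0 3.8 2.5
   vertex 4.5 1.8 4.3
  endloop
 endfacet
 facet normal 0.810 0.500 -0.306
  outer loop
   vertex 4.6 2.0 3.8
   vertex 3.8 1.4 0.7
   vertex 3.0 3.8 2.5
  endloop
 endfacet
 facet normal 0.983 -0.082 0.164
  outer loop
   vertex 4.6 2.0 3.8
   vertex 4.5 1.8 4.3
   vertex 4.6 0.8 3.2
  endloop
 endfacet
 facet normal 0.953 0.136 -0.272
  outer loop
   vertex 4.6 2.0 3.8
   vertex 4.6 0.8 3.2
   vertex 3.8 1.4 0.7
  endloop
 endfacet
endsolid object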